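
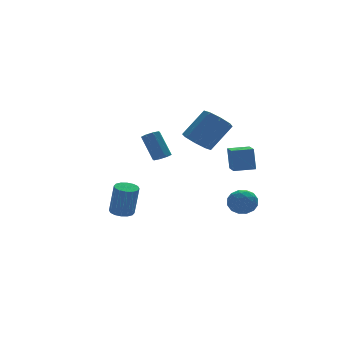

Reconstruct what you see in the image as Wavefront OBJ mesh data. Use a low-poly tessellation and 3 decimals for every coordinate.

v 2.972 2.86 2.222
v 3.64 2.415 1.66
v 5.056 2.574 3.216
v 4.388 3.02 3.778
v 3.647 3.161 1.577
v 5.063 3.32 3.134
v 3.258 3.73 1.873
v 4.674 3.889 3.429
v 2.702 3.79 2.373
v 4.118 3.949 3.929
v 2.304 3.306 2.784
v 3.72 3.465 4.34
v 2.297 2.56 2.866
v 3.713 2.719 4.423
v 2.686 1.991 2.571
v 4.102 2.15 4.127
v 3.242 1.931 2.071
v 4.658 2.09 3.627
v 2.5 -1.93 -0.371
v 3.077 -1.485 -0.889
v 3.383 -3.075 -0.371
v 3.96 -2.63 -0.889
v 3.834 -2.378 -0.04
v 3.288 -1.671 -0.04
v 3.172 -2.889 -1.22
v 2.626 -2.182 -1.22
v 3.492 -2.078 -1.413
v 3.902 -1.762 -0.684
v 2.558 -2.798 -0.576
v 2.968 -2.482 0.153
v 2.711 -1.607 -0.63
v 3.749 -2.953 -0.63
v 3.675 -2.805 -0.131
v 4.014 -2.543 -0.435
v 2.835 -1.716 -0.131
v 3.174 -1.454 -0.435
v 3.619 -1.98 0.063
v 3.286 -3.106 -0.825
v 3.625 -2.844 -1.129
v 2.446 -2.017 -0.825
v 2.785 -1.755 -1.129
v 2.841 -2.58 -1.323
v 3.294 -1.694 -1.242
v 3.813 -2.367 -1.242
v 3.35 -2.519 -1.437
v 3.029 -2.103 -1.437
v 3.535 -1.508 -0.814
v 4.054 -2.181 -0.814
v 3.98 -2.033 -0.315
v 3.659 -1.617 -0.315
v 3.779 -1.857 -1.122
v 2.406 -2.379 -0.446
v 2.925 -3.052 -0.446
v 2.801 -2.943 -0.945
v 2.48 -2.527 -0.945
v 2.647 -2.193 -0.018
v 3.166 -2.866 -0.018
v 3.431 -2.457 0.177
v 3.11 -2.041 0.177
v 2.681 -2.703 -0.138
v 0.816 2.716 1.425
v 1.375 2.704 1.537
v 1.102 3.671 3.007
v 0.544 3.684 2.895
v 1.262 3.046 1.291
v 0.989 4.013 2.761
v 0.888 3.195 1.124
v 0.615 4.162 2.593
v 0.472 3.064 1.133
v 0.199 4.031 2.602
v 0.258 2.729 1.313
v -0.015 3.696 2.783
v 0.371 2.387 1.559
v 0.098 3.354 3.029
v 0.745 2.238 1.727
v 0.472 3.205 3.196
v 1.161 2.369 1.718
v 0.888 3.336 3.187
v 2.254 -3.108 2.067
v 2.249 -2.838 3.42
v 2.622 -1.905 1.828
v 2.616 -1.635 3.181
v 3.404 -3.445 2.139
v 3.398 -3.175 3.492
v 3.771 -2.242 1.9
v 3.766 -1.972 3.253
v -3.29 -1.158 -0.664
v -2.624 -1.102 -0.712
v -2.464 -1.406 1.136
v -3.13 -1.462 1.184
v -2.737 -0.78 -0.65
v -2.577 -1.084 1.199
v -2.998 -0.559 -0.591
v -2.838 -0.863 1.257
v -3.337 -0.499 -0.552
v -3.178 -0.803 1.297
v -3.664 -0.616 -0.543
v -3.504 -0.919 1.306
v -3.89 -0.877 -0.566
v -3.731 -1.181 1.282
v -3.956 -1.214 -0.616
v -3.796 -1.518 1.232
v -3.843 -1.536 -0.679
v -3.683 -1.84 1.17
v -3.582 -1.757 -0.737
v -3.422 -2.061 1.111
v -3.242 -1.817 -0.777
v -3.083 -2.121 1.072
v -2.916 -1.701 -0.786
v -2.756 -2.004 1.063
v -2.689 -1.439 -0.762
v -2.53 -1.743 1.086
f 2 1 5
f 2 5 3
f 3 5 6
f 3 6 4
f 5 1 7
f 5 7 6
f 6 7 8
f 6 8 4
f 7 1 9
f 7 9 8
f 8 9 10
f 8 10 4
f 9 1 11
f 9 11 10
f 10 11 12
f 10 12 4
f 11 1 13
f 11 13 12
f 12 13 14
f 12 14 4
f 13 1 15
f 13 15 14
f 14 15 16
f 14 16 4
f 15 1 17
f 15 17 16
f 16 17 18
f 16 18 4
f 17 1 2
f 17 2 18
f 18 2 3
f 18 3 4
f 19 56 35
f 56 30 59
f 35 59 24
f 56 59 35
f 19 35 31
f 35 24 36
f 31 36 20
f 35 36 31
f 19 31 40
f 31 20 41
f 40 41 26
f 31 41 40
f 19 40 52
f 40 26 55
f 52 55 29
f 40 55 52
f 19 52 56
f 52 29 60
f 56 60 30
f 52 60 56
f 20 36 47
f 36 24 50
f 47 50 28
f 36 50 47
f 24 59 37
f 59 30 58
f 37 58 23
f 59 58 37
f 30 60 57
f 60 29 53
f 57 53 21
f 60 53 57
f 29 55 54
f 55 26 42
f 54 42 25
f 55 42 54
f 26 41 46
f 41 20 43
f 46 43 27
f 41 43 46
f 22 48 34
f 48 28 49
f 34 49 23
f 48 49 34
f 22 34 32
f 34 23 33
f 32 33 21
f 34 33 32
f 22 32 39
f 32 21 38
f 39 38 25
f 32 38 39
f 22 39 44
f 39 25 45
f 44 45 27
f 39 45 44
f 22 44 48
f 44 27 51
f 48 51 28
f 44 51 48
f 23 49 37
f 49 28 50
f 37 50 24
f 49 50 37
f 21 33 57
f 33 23 58
f 57 58 30
f 33 58 57
f 25 38 54
f 38 21 53
f 54 53 29
f 38 53 54
f 27 45 46
f 45 25 42
f 46 42 26
f 45 42 46
f 28 51 47
f 51 27 43
f 47 43 20
f 51 43 47
f 62 61 65
f 62 65 63
f 63 65 66
f 63 66 64
f 65 61 67
f 65 67 66
f 66 67 68
f 66 68 64
f 67 61 69
f 67 69 68
f 68 69 70
f 68 70 64
f 69 61 71
f 69 71 70
f 70 71 72
f 70 72 64
f 71 61 73
f 71 73 72
f 72 73 74
f 72 74 64
f 73 61 75
f 73 75 74
f 74 75 76
f 74 76 64
f 75 61 77
f 75 77 76
f 76 77 78
f 76 78 64
f 77 61 62
f 77 62 78
f 78 62 63
f 78 63 64
f 80 82 79
f 83 80 79
f 79 82 81
f 81 83 79
f 80 86 82
f 84 80 83
f 84 86 80
f 82 86 81
f 85 83 81
f 81 86 85
f 85 84 83
f 86 84 85
f 88 87 91
f 88 91 89
f 89 91 92
f 89 92 90
f 91 87 93
f 91 93 92
f 92 93 94
f 92 94 90
f 93 87 95
f 93 95 94
f 94 95 96
f 94 96 90
f 95 87 97
f 95 97 96
f 96 97 98
f 96 98 90
f 97 87 99
f 97 99 98
f 98 99 100
f 98 100 90
f 99 87 101
f 99 101 100
f 100 101 102
f 100 102 90
f 101 87 103
f 101 103 102
f 102 103 104
f 102 104 90
f 103 87 105
f 103 105 104
f 104 105 106
f 104 106 90
f 105 87 107
f 105 107 106
f 106 107 108
f 106 108 90
f 107 87 109
f 107 109 108
f 108 109 110
f 108 110 90
f 109 87 111
f 109 111 110
f 110 111 112
f 110 112 90
f 111 87 88
f 111 88 112
f 112 88 89
f 112 89 90



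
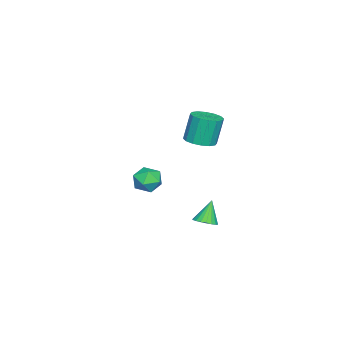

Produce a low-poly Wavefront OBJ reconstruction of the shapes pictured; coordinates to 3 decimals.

v 1.184 -0.031 -3.762
v 1.58 -0.597 -3.496
v 0.456 0.111 -2.378
v 1.758 -0.356 -3.427
v 1.837 -0.058 -3.416
v 1.803 0.244 -3.464
v 1.662 0.498 -3.565
v 1.438 0.661 -3.699
v 1.171 0.704 -3.844
v 0.905 0.621 -3.975
v 0.688 0.424 -4.069
v 0.556 0.149 -4.11
v 0.533 -0.157 -4.091
v 0.623 -0.442 -4.015
v 0.809 -0.655 -3.895
v 1.06 -0.761 -3.752
v 1.333 -0.74 -3.611
v 2.103 -0.041 3.11
v 2.668 0.698 3.124
v 2.282 0.96 4.883
v 1.717 0.221 4.87
v 2.236 0.873 3.003
v 1.85 1.135 4.763
v 1.769 0.804 2.911
v 1.383 1.066 4.67
v 1.391 0.508 2.872
v 1.005 0.77 4.631
v 1.204 0.065 2.897
v 0.818 0.327 4.656
v 1.258 -0.406 2.979
v 0.872 -0.144 4.738
v 1.538 -0.78 3.097
v 1.152 -0.518 4.856
v 1.97 -0.955 3.217
v 1.584 -0.693 4.977
v 2.437 -0.886 3.31
v 2.051 -0.624 5.069
v 2.815 -0.59 3.349
v 2.429 -0.328 5.108
v 3.002 -0.147 3.324
v 2.616 0.115 5.083
v 2.948 0.324 3.242
v 2.562 0.586 5.001
v 0.483 -2.865 -1.622
v 1.232 -2.701 -1.032
v 0.588 -4.399 -1.328
v 1.337 -4.235 -0.738
v 0.45 -3.942 -0.486
v 0.385 -2.994 -0.668
v 1.435 -4.106 -1.692
v 1.37 -3.158 -1.874
v 1.82 -3.467 -1.076
v 1.212 -3.366 -0.331
v 0.608 -3.734 -2.029
v -0 -3.633 -1.284
f 2 1 4
f 2 4 3
f 4 1 5
f 4 5 3
f 5 1 6
f 5 6 3
f 6 1 7
f 6 7 3
f 7 1 8
f 7 8 3
f 8 1 9
f 8 9 3
f 9 1 10
f 9 10 3
f 10 1 11
f 10 11 3
f 11 1 12
f 11 12 3
f 12 1 13
f 12 13 3
f 13 1 14
f 13 14 3
f 14 1 15
f 14 15 3
f 15 1 16
f 15 16 3
f 16 1 17
f 16 17 3
f 17 1 2
f 17 2 3
f 19 18 22
f 19 22 20
f 20 22 23
f 20 23 21
f 22 18 24
f 22 24 23
f 23 24 25
f 23 25 21
f 24 18 26
f 24 26 25
f 25 26 27
f 25 27 21
f 26 18 28
f 26 28 27
f 27 28 29
f 27 29 21
f 28 18 30
f 28 30 29
f 29 30 31
f 29 31 21
f 30 18 32
f 30 32 31
f 31 32 33
f 31 33 21
f 32 18 34
f 32 34 33
f 33 34 35
f 33 35 21
f 34 18 36
f 34 36 35
f 35 36 37
f 35 37 21
f 36 18 38
f 36 38 37
f 37 38 39
f 37 39 21
f 38 18 40
f 38 40 39
f 39 40 41
f 39 41 21
f 40 18 42
f 40 42 41
f 41 42 43
f 41 43 21
f 42 18 19
f 42 19 43
f 43 19 20
f 43 20 21
f 44 55 49
f 44 49 45
f 44 45 51
f 44 51 54
f 44 54 55
f 45 49 53
f 49 55 48
f 55 54 46
f 54 51 50
f 51 45 52
f 47 53 48
f 47 48 46
f 47 46 50
f 47 50 52
f 47 52 53
f 48 53 49
f 46 48 55
f 50 46 54
f 52 50 51
f 53 52 45



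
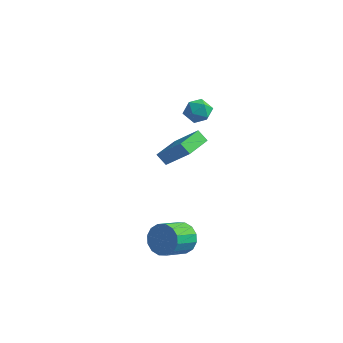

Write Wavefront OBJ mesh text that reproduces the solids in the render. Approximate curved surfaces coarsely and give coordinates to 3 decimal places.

v 1.763 -2.562 -4.212
v 2.176 -2.251 -3.38
v 2.01 -3.647 -2.775
v 1.597 -3.958 -3.608
v 1.679 -2.166 -3.32
v 1.513 -3.562 -2.715
v 1.205 -2.187 -3.499
v 1.039 -3.583 -2.895
v 0.881 -2.309 -3.869
v 0.715 -3.705 -3.265
v 0.792 -2.498 -4.331
v 0.626 -3.894 -3.727
v 0.964 -2.705 -4.762
v 0.798 -4.101 -4.157
v 1.35 -2.873 -5.045
v 1.184 -4.269 -4.44
v 1.847 -2.958 -5.105
v 1.681 -4.354 -4.5
v 2.321 -2.937 -4.925
v 2.155 -4.333 -4.321
v 2.645 -2.815 -4.555
v 2.479 -4.211 -3.951
v 2.734 -2.626 -4.093
v 2.568 -4.022 -3.489
v 2.562 -2.419 -3.663
v 2.396 -3.815 -3.058
v -2.792 2.323 -3.105
v -3.357 2.257 -2.486
v -2.933 4.136 -3.039
v -3.497 4.07 -2.421
v -1.283 2.39 -1.719
v -1.847 2.324 -1.101
v -1.423 4.203 -1.654
v -1.988 4.137 -1.035
v -0.42 2.204 2.858
v 0.274 2.246 2.384
v -0.834 1.114 2.156
v -0.14 1.156 1.682
v -0.083 0.937 2.492
v 0.173 1.611 2.926
v -0.733 1.749 1.614
v -0.477 2.423 2.048
v 0.08 1.965 1.615
v 0.482 1.463 2.158
v -1.042 1.897 2.382
v -0.64 1.395 2.925
f 2 1 5
f 2 5 3
f 3 5 6
f 3 6 4
f 5 1 7
f 5 7 6
f 6 7 8
f 6 8 4
f 7 1 9
f 7 9 8
f 8 9 10
f 8 10 4
f 9 1 11
f 9 11 10
f 10 11 12
f 10 12 4
f 11 1 13
f 11 13 12
f 12 13 14
f 12 14 4
f 13 1 15
f 13 15 14
f 14 15 16
f 14 16 4
f 15 1 17
f 15 17 16
f 16 17 18
f 16 18 4
f 17 1 19
f 17 19 18
f 18 19 20
f 18 20 4
f 19 1 21
f 19 21 20
f 20 21 22
f 20 22 4
f 21 1 23
f 21 23 22
f 22 23 24
f 22 24 4
f 23 1 25
f 23 25 24
f 24 25 26
f 24 26 4
f 25 1 2
f 25 2 26
f 26 2 3
f 26 3 4
f 28 30 27
f 31 28 27
f 27 30 29
f 29 31 27
f 28 34 30
f 32 28 31
f 32 34 28
f 30 34 29
f 33 31 29
f 29 34 33
f 33 32 31
f 34 32 33
f 35 46 40
f 35 40 36
f 35 36 42
f 35 42 45
f 35 45 46
f 36 40 44
f 40 46 39
f 46 45 37
f 45 42 41
f 42 36 43
f 38 44 39
f 38 39 37
f 38 37 41
f 38 41 43
f 38 43 44
f 39 44 40
f 37 39 46
f 41 37 45
f 43 41 42
f 44 43 36



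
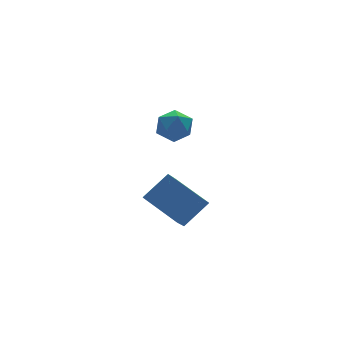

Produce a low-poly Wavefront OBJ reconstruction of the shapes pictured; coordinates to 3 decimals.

v -2.891 3.647 3.247
v -2.347 4.213 3.484
v -2.053 2.687 3.616
v -1.509 3.253 3.853
v -2.207 3.155 4.272
v -2.725 3.748 4.044
v -1.675 3.152 3.056
v -2.193 3.745 2.828
v -1.595 3.907 3.366
v -1.924 3.909 4.117
v -2.476 2.991 2.983
v -2.805 2.993 3.734
v -2.615 2.476 -1.346
v -1.439 2.542 -0.402
v -3.293 4.057 -0.613
v -2.116 4.124 0.331
v -1.884 3.236 -2.311
v -0.707 3.303 -1.367
v -2.561 4.818 -1.578
v -1.385 4.884 -0.634
f 1 12 6
f 1 6 2
f 1 2 8
f 1 8 11
f 1 11 12
f 2 6 10
f 6 12 5
f 12 11 3
f 11 8 7
f 8 2 9
f 4 10 5
f 4 5 3
f 4 3 7
f 4 7 9
f 4 9 10
f 5 10 6
f 3 5 12
f 7 3 11
f 9 7 8
f 10 9 2
f 14 16 13
f 17 14 13
f 13 16 15
f 15 17 13
f 14 20 16
f 18 14 17
f 18 20 14
f 16 20 15
f 19 17 15
f 15 20 19
f 19 18 17
f 20 18 19



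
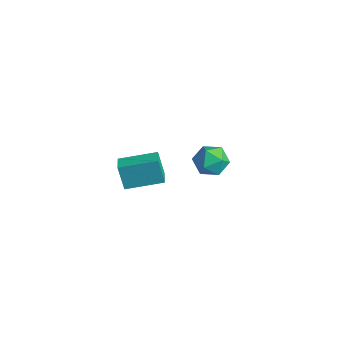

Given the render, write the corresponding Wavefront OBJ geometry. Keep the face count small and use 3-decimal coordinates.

v -3.85 3.059 -3.385
v -3.022 3.713 -3.141
v -2.858 2.247 -4.579
v -2.03 2.901 -4.335
v -2.364 2.161 -3.619
v -2.977 2.662 -2.881
v -2.903 3.298 -4.839
v -3.516 3.799 -4.101
v -2.436 3.86 -4.04
v -2.103 3.157 -3.286
v -3.777 2.803 -4.434
v -3.444 2.1 -3.68
v 0.031 -4.048 0.379
v -0.381 -4.17 1.795
v 0.963 -2.318 0.799
v 0.551 -2.44 2.215
v 0.889 -4.56 0.585
v 0.477 -4.682 2.001
v 1.821 -2.83 1.005
v 1.409 -2.952 2.421
f 1 12 6
f 1 6 2
f 1 2 8
f 1 8 11
f 1 11 12
f 2 6 10
f 6 12 5
f 12 11 3
f 11 8 7
f 8 2 9
f 4 10 5
f 4 5 3
f 4 3 7
f 4 7 9
f 4 9 10
f 5 10 6
f 3 5 12
f 7 3 11
f 9 7 8
f 10 9 2
f 14 16 13
f 17 14 13
f 13 16 15
f 15 17 13
f 14 20 16
f 18 14 17
f 18 20 14
f 16 20 15
f 19 17 15
f 15 20 19
f 19 18 17
f 20 18 19



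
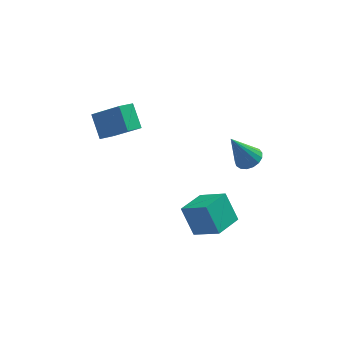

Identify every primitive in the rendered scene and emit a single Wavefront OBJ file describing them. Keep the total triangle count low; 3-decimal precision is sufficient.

v -2.007 0.556 -0.556
v -2.65 -0.04 -0.188
v -2.383 1.545 0.391
v -3.026 0.95 0.758
v -0.694 -0.11 0.662
v -1.337 -0.705 1.029
v -1.07 0.88 1.608
v -1.713 0.284 1.976
v 1.606 -3.656 -4.108
v 2.738 -4.408 -3.245
v 1.039 -2.98 -2.773
v 2.171 -3.732 -1.911
v 2.549 -2.468 -4.309
v 3.681 -3.22 -3.447
v 1.982 -1.792 -2.975
v 3.114 -2.544 -2.112
v 4.146 -2.446 0.462
v 4.572 -2.976 0.627
v 3.294 -2.614 2.118
v 4.735 -2.705 0.739
v 4.763 -2.375 0.787
v 4.649 -2.061 0.761
v 4.421 -1.835 0.666
v 4.13 -1.749 0.525
v 3.842 -1.822 0.369
v 3.624 -2.038 0.235
v 3.526 -2.348 0.153
v 3.57 -2.68 0.141
v 3.746 -2.958 0.204
v 4.014 -3.119 0.325
v 4.312 -3.126 0.478
f 2 4 1
f 5 2 1
f 1 4 3
f 3 5 1
f 2 8 4
f 6 2 5
f 6 8 2
f 4 8 3
f 7 5 3
f 3 8 7
f 7 6 5
f 8 6 7
f 10 12 9
f 13 10 9
f 9 12 11
f 11 13 9
f 10 16 12
f 14 10 13
f 14 16 10
f 12 16 11
f 15 13 11
f 11 16 15
f 15 14 13
f 16 14 15
f 18 17 20
f 18 20 19
f 20 17 21
f 20 21 19
f 21 17 22
f 21 22 19
f 22 17 23
f 22 23 19
f 23 17 24
f 23 24 19
f 24 17 25
f 24 25 19
f 25 17 26
f 25 26 19
f 26 17 27
f 26 27 19
f 27 17 28
f 27 28 19
f 28 17 29
f 28 29 19
f 29 17 30
f 29 30 19
f 30 17 31
f 30 31 19
f 31 17 18
f 31 18 19



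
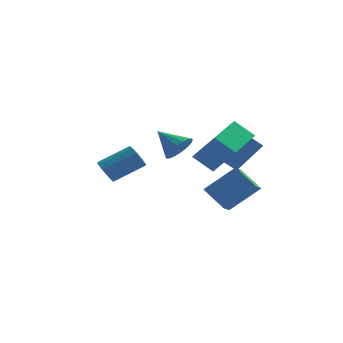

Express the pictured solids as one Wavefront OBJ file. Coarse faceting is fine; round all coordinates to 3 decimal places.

v 3.244 3.059 -1.542
v 3.074 1.973 -0.906
v 2.582 3.385 -1.162
v 2.412 2.299 -0.526
v 4.468 3.761 -0.014
v 4.298 2.675 0.622
v 3.806 4.087 0.366
v 3.636 3.001 1.002
v 0.675 0.971 0.497
v 1.154 0.767 1.232
v -0.515 1.509 1.423
v 1.264 1.144 1.155
v 1.259 1.487 0.947
v 1.137 1.727 0.651
v 0.924 1.818 0.324
v 0.661 1.741 0.032
v 0.401 1.511 -0.168
v 0.195 1.174 -0.237
v 0.085 0.797 -0.16
v 0.091 0.455 0.047
v 0.212 0.214 0.344
v 0.425 0.123 0.67
v 0.688 0.201 0.963
v 0.948 0.43 1.163
v 1.776 -1.794 0.967
v 2.966 -2.582 2.535
v 2.425 0.154 1.453
v 3.615 -0.634 3.021
v 2.805 -1.926 0.119
v 3.995 -2.714 1.687
v 3.454 0.022 0.605
v 4.644 -0.766 2.173
v 2.674 2.474 -4.003
v 1.546 3.097 -3.005
v 2.803 3.597 -4.559
v 1.675 4.22 -3.561
v 4.225 3 -2.579
v 3.097 3.623 -1.581
v 4.354 4.123 -3.135
v 3.226 4.746 -2.137
v -3.164 1.421 -1.492
v -2.704 1.203 -2.043
v -1.196 2.002 -1.099
v -1.656 2.219 -0.548
v -2.842 1.589 -2.148
v -1.334 2.387 -1.204
v -3.082 1.921 -2.045
v -1.575 2.719 -1.101
v -3.348 2.094 -1.767
v -1.841 2.892 -0.822
v -3.556 2.053 -1.401
v -2.049 2.852 -0.456
v -3.639 1.812 -1.064
v -2.132 2.611 -0.12
v -3.571 1.446 -0.863
v -2.064 2.245 0.081
v -3.374 1.073 -0.862
v -1.867 1.871 0.082
v -3.11 0.809 -1.061
v -1.603 1.608 -0.117
v -2.863 0.74 -1.397
v -1.355 1.539 -0.452
v -2.711 0.887 -1.763
v -1.204 1.686 -0.819
f 2 4 1
f 5 2 1
f 1 4 3
f 3 5 1
f 2 8 4
f 6 2 5
f 6 8 2
f 4 8 3
f 7 5 3
f 3 8 7
f 7 6 5
f 8 6 7
f 10 9 12
f 10 12 11
f 12 9 13
f 12 13 11
f 13 9 14
f 13 14 11
f 14 9 15
f 14 15 11
f 15 9 16
f 15 16 11
f 16 9 17
f 16 17 11
f 17 9 18
f 17 18 11
f 18 9 19
f 18 19 11
f 19 9 20
f 19 20 11
f 20 9 21
f 20 21 11
f 21 9 22
f 21 22 11
f 22 9 23
f 22 23 11
f 23 9 24
f 23 24 11
f 24 9 10
f 24 10 11
f 26 28 25
f 29 26 25
f 25 28 27
f 27 29 25
f 26 32 28
f 30 26 29
f 30 32 26
f 28 32 27
f 31 29 27
f 27 32 31
f 31 30 29
f 32 30 31
f 34 36 33
f 37 34 33
f 33 36 35
f 35 37 33
f 34 40 36
f 38 34 37
f 38 40 34
f 36 40 35
f 39 37 35
f 35 40 39
f 39 38 37
f 40 38 39
f 42 41 45
f 42 45 43
f 43 45 46
f 43 46 44
f 45 41 47
f 45 47 46
f 46 47 48
f 46 48 44
f 47 41 49
f 47 49 48
f 48 49 50
f 48 50 44
f 49 41 51
f 49 51 50
f 50 51 52
f 50 52 44
f 51 41 53
f 51 53 52
f 52 53 54
f 52 54 44
f 53 41 55
f 53 55 54
f 54 55 56
f 54 56 44
f 55 41 57
f 55 57 56
f 56 57 58
f 56 58 44
f 57 41 59
f 57 59 58
f 58 59 60
f 58 60 44
f 59 41 61
f 59 61 60
f 60 61 62
f 60 62 44
f 61 41 63
f 61 63 62
f 62 63 64
f 62 64 44
f 63 41 42
f 63 42 64
f 64 42 43
f 64 43 44



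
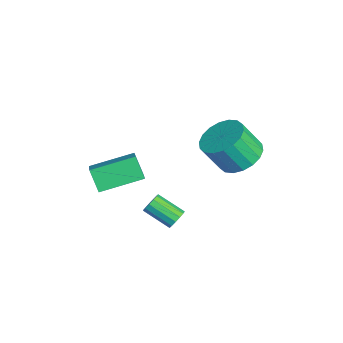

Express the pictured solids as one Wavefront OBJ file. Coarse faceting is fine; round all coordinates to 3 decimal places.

v -3.966 -1.717 -2.848
v -4.622 -2.019 -1.84
v -4.083 0.33 -2.311
v -4.739 0.029 -1.303
v -2.721 -1.849 -2.077
v -3.377 -2.15 -1.069
v -2.838 0.199 -1.54
v -3.494 -0.103 -0.532
v 0.069 3.801 1.83
v 1.141 3.68 1.785
v 1.103 2.837 3.144
v 0.031 2.959 3.19
v 1.09 4.087 2.036
v 1.052 3.244 3.395
v 0.837 4.437 2.246
v 0.799 3.594 3.605
v 0.432 4.661 2.374
v 0.394 3.819 3.733
v -0.045 4.716 2.394
v -0.084 3.873 3.753
v -0.5 4.589 2.302
v -0.538 3.746 3.662
v -0.842 4.306 2.117
v -0.88 3.463 3.477
v -1.003 3.923 1.876
v -1.041 3.08 3.235
v -0.952 3.516 1.625
v -0.99 2.673 2.984
v -0.699 3.166 1.415
v -0.737 2.323 2.774
v -0.294 2.941 1.287
v -0.332 2.099 2.646
v 0.184 2.887 1.267
v 0.145 2.044 2.626
v 0.638 3.014 1.358
v 0.6 2.171 2.718
v 0.98 3.297 1.543
v 0.942 2.454 2.903
v 1.939 0.771 -0.306
v 2.224 0.413 -0.532
v 1.526 -0.568 0.14
v 1.241 -0.211 0.366
v 2.36 0.483 -0.289
v 1.661 -0.498 0.384
v 2.362 0.645 -0.051
v 1.664 -0.337 0.621
v 2.23 0.846 0.106
v 1.532 -0.136 0.778
v 2.006 1.024 0.132
v 1.307 0.042 0.804
v 1.76 1.121 0.019
v 1.062 0.139 0.691
v 1.572 1.107 -0.198
v 0.873 0.125 0.475
v 1.5 0.987 -0.448
v 0.801 0.005 0.224
v 1.567 0.798 -0.654
v 0.868 -0.184 0.019
v 1.753 0.6 -0.749
v 1.054 -0.382 -0.077
v 1.998 0.457 -0.704
v 1.299 -0.525 -0.031
f 2 4 1
f 5 2 1
f 1 4 3
f 3 5 1
f 2 8 4
f 6 2 5
f 6 8 2
f 4 8 3
f 7 5 3
f 3 8 7
f 7 6 5
f 8 6 7
f 10 9 13
f 10 13 11
f 11 13 14
f 11 14 12
f 13 9 15
f 13 15 14
f 14 15 16
f 14 16 12
f 15 9 17
f 15 17 16
f 16 17 18
f 16 18 12
f 17 9 19
f 17 19 18
f 18 19 20
f 18 20 12
f 19 9 21
f 19 21 20
f 20 21 22
f 20 22 12
f 21 9 23
f 21 23 22
f 22 23 24
f 22 24 12
f 23 9 25
f 23 25 24
f 24 25 26
f 24 26 12
f 25 9 27
f 25 27 26
f 26 27 28
f 26 28 12
f 27 9 29
f 27 29 28
f 28 29 30
f 28 30 12
f 29 9 31
f 29 31 30
f 30 31 32
f 30 32 12
f 31 9 33
f 31 33 32
f 32 33 34
f 32 34 12
f 33 9 35
f 33 35 34
f 34 35 36
f 34 36 12
f 35 9 37
f 35 37 36
f 36 37 38
f 36 38 12
f 37 9 10
f 37 10 38
f 38 10 11
f 38 11 12
f 40 39 43
f 40 43 41
f 41 43 44
f 41 44 42
f 43 39 45
f 43 45 44
f 44 45 46
f 44 46 42
f 45 39 47
f 45 47 46
f 46 47 48
f 46 48 42
f 47 39 49
f 47 49 48
f 48 49 50
f 48 50 42
f 49 39 51
f 49 51 50
f 50 51 52
f 50 52 42
f 51 39 53
f 51 53 52
f 52 53 54
f 52 54 42
f 53 39 55
f 53 55 54
f 54 55 56
f 54 56 42
f 55 39 57
f 55 57 56
f 56 57 58
f 56 58 42
f 57 39 59
f 57 59 58
f 58 59 60
f 58 60 42
f 59 39 61
f 59 61 60
f 60 61 62
f 60 62 42
f 61 39 40
f 61 40 62
f 62 40 41
f 62 41 42



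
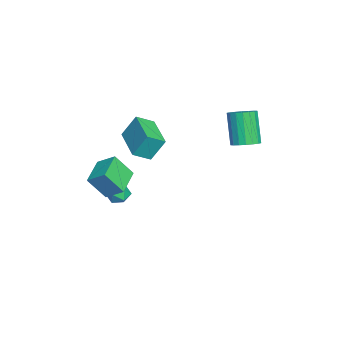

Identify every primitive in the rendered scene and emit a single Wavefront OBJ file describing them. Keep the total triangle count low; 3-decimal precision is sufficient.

v -0.012 -2.946 -1.957
v 0.339 -3.259 -1.404
v -0.199 -4.001 -2.436
v 0.152 -4.314 -1.883
v -0.493 -4.001 -1.773
v -0.378 -3.349 -1.477
v 0.518 -3.911 -2.363
v 0.633 -3.259 -2.067
v 0.666 -3.856 -1.655
v 0.041 -3.911 -1.29
v 0.099 -3.349 -2.55
v -0.526 -3.404 -2.185
v 1.751 -4.437 1.44
v 2.081 -3.512 2.094
v 1.65 -3.532 0.211
v 1.98 -2.607 0.865
v 3.36 -4.753 1.075
v 3.69 -3.828 1.729
v 3.259 -3.848 -0.154
v 3.589 -2.923 0.5
v 0.282 2.888 2.26
v 0.983 2.943 2.62
v 0.079 2.687 4.42
v -0.622 2.632 4.06
v 0.873 3.276 2.612
v -0.031 3.021 4.412
v 0.646 3.533 2.535
v -0.258 3.278 4.334
v 0.346 3.662 2.403
v -0.557 3.407 4.202
v 0.034 3.638 2.242
v -0.869 3.382 4.042
v -0.229 3.465 2.086
v -1.132 3.209 3.885
v -0.391 3.178 1.964
v -1.294 2.922 3.763
v -0.419 2.833 1.9
v -1.323 2.577 3.7
v -0.309 2.499 1.908
v -1.213 2.244 3.708
v -0.082 2.242 1.986
v -0.986 1.987 3.785
v 0.217 2.113 2.118
v -0.686 1.858 3.917
v 0.529 2.138 2.278
v -0.374 1.882 4.078
v 0.792 2.311 2.435
v -0.111 2.055 4.234
v 0.954 2.598 2.557
v 0.051 2.342 4.356
v 0.084 -3.408 2.52
v -0.039 -2.679 3.779
v -0.323 -2.532 1.973
v -0.445 -1.803 3.232
v 2.085 -2.637 2.268
v 1.963 -1.908 3.527
v 1.679 -1.761 1.721
v 1.556 -1.032 2.98
f 1 12 6
f 1 6 2
f 1 2 8
f 1 8 11
f 1 11 12
f 2 6 10
f 6 12 5
f 12 11 3
f 11 8 7
f 8 2 9
f 4 10 5
f 4 5 3
f 4 3 7
f 4 7 9
f 4 9 10
f 5 10 6
f 3 5 12
f 7 3 11
f 9 7 8
f 10 9 2
f 14 16 13
f 17 14 13
f 13 16 15
f 15 17 13
f 14 20 16
f 18 14 17
f 18 20 14
f 16 20 15
f 19 17 15
f 15 20 19
f 19 18 17
f 20 18 19
f 22 21 25
f 22 25 23
f 23 25 26
f 23 26 24
f 25 21 27
f 25 27 26
f 26 27 28
f 26 28 24
f 27 21 29
f 27 29 28
f 28 29 30
f 28 30 24
f 29 21 31
f 29 31 30
f 30 31 32
f 30 32 24
f 31 21 33
f 31 33 32
f 32 33 34
f 32 34 24
f 33 21 35
f 33 35 34
f 34 35 36
f 34 36 24
f 35 21 37
f 35 37 36
f 36 37 38
f 36 38 24
f 37 21 39
f 37 39 38
f 38 39 40
f 38 40 24
f 39 21 41
f 39 41 40
f 40 41 42
f 40 42 24
f 41 21 43
f 41 43 42
f 42 43 44
f 42 44 24
f 43 21 45
f 43 45 44
f 44 45 46
f 44 46 24
f 45 21 47
f 45 47 46
f 46 47 48
f 46 48 24
f 47 21 49
f 47 49 48
f 48 49 50
f 48 50 24
f 49 21 22
f 49 22 50
f 50 22 23
f 50 23 24
f 52 54 51
f 55 52 51
f 51 54 53
f 53 55 51
f 52 58 54
f 56 52 55
f 56 58 52
f 54 58 53
f 57 55 53
f 53 58 57
f 57 56 55
f 58 56 57



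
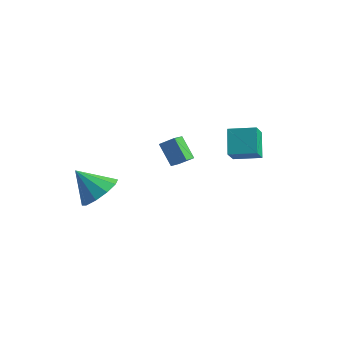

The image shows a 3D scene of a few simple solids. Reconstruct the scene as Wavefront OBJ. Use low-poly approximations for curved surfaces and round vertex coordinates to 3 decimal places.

v 1.056 1.246 -0.787
v 1.243 0.51 0.008
v 2.203 1.788 -0.555
v 2.39 1.052 0.241
v 1.65 0.388 -1.721
v 1.837 -0.348 -0.925
v 2.797 0.93 -1.488
v 2.984 0.194 -0.693
v -2.151 1.098 -4.129
v -3.037 1.412 -3.174
v -2.241 1.853 -4.461
v -3.127 2.168 -3.507
v -1.513 1.392 -3.633
v -2.399 1.707 -2.679
v -1.603 2.148 -3.966
v -2.489 2.462 -3.011
v -2.44 -3.809 -3.127
v -1.713 -4.243 -2.541
v -3.54 -4.091 -1.973
v -1.73 -3.621 -2.405
v -2.018 -3.071 -2.545
v -2.468 -2.803 -2.908
v -2.906 -2.919 -3.354
v -3.167 -3.375 -3.714
v -3.15 -3.997 -3.85
v -2.861 -4.547 -3.709
v -2.412 -4.815 -3.347
v -1.973 -4.699 -2.9
f 2 4 1
f 5 2 1
f 1 4 3
f 3 5 1
f 2 8 4
f 6 2 5
f 6 8 2
f 4 8 3
f 7 5 3
f 3 8 7
f 7 6 5
f 8 6 7
f 10 12 9
f 13 10 9
f 9 12 11
f 11 13 9
f 10 16 12
f 14 10 13
f 14 16 10
f 12 16 11
f 15 13 11
f 11 16 15
f 15 14 13
f 16 14 15
f 18 17 20
f 18 20 19
f 20 17 21
f 20 21 19
f 21 17 22
f 21 22 19
f 22 17 23
f 22 23 19
f 23 17 24
f 23 24 19
f 24 17 25
f 24 25 19
f 25 17 26
f 25 26 19
f 26 17 27
f 26 27 19
f 27 17 28
f 27 28 19
f 28 17 18
f 28 18 19



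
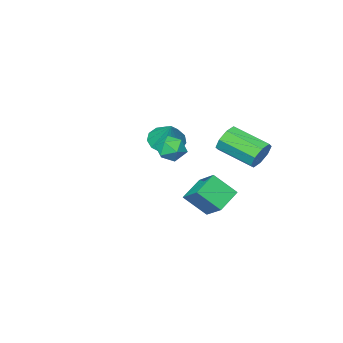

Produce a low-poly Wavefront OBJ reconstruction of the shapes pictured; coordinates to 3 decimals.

v 2.99 3.337 1.346
v 3.772 3.483 1.618
v 3.228 1.997 1.382
v 4.01 2.143 1.654
v 3.353 2.304 2.155
v 3.206 3.132 2.132
v 3.794 2.348 0.868
v 3.647 3.176 0.845
v 4.269 2.872 1.323
v 3.997 2.845 2.118
v 3.003 2.635 0.882
v 2.731 2.608 1.677
v -0.952 -2.961 -1.25
v -0.058 -3.472 -1.212
v -0.508 -2.079 0.17
v 0.037 -3 -1.535
v -0.182 -2.515 -1.768
v -0.645 -2.172 -1.837
v -1.206 -2.08 -1.719
v -1.686 -2.268 -1.452
v -1.933 -2.676 -1.121
v -1.869 -3.174 -0.831
v -1.513 -3.605 -0.674
v -0.98 -3.832 -0.7
v -0.437 -3.782 -0.901
v -1.074 4.078 0.107
v -0.772 4.464 0.813
v -0.123 2.588 1.56
v -0.426 2.202 0.853
v -1.398 4.273 0.879
v -0.75 2.398 1.626
v -1.835 3.968 0.492
v -1.187 2.093 1.239
v -1.826 3.727 -0.12
v -1.178 1.852 0.627
v -1.377 3.692 -0.6
v -0.728 1.816 0.147
v -0.75 3.882 -0.666
v -0.102 2.007 0.081
v -0.313 4.187 -0.279
v 0.335 2.312 0.468
v -0.322 4.428 0.333
v 0.326 2.553 1.08
v -1.508 0.825 -4.169
v -1.291 2.146 -3.239
v -0.177 1.101 -4.871
v 0.04 2.421 -3.941
v -0.72 -0.101 -3.039
v -0.503 1.219 -2.109
v 0.611 0.174 -3.741
v 0.828 1.495 -2.811
f 1 12 6
f 1 6 2
f 1 2 8
f 1 8 11
f 1 11 12
f 2 6 10
f 6 12 5
f 12 11 3
f 11 8 7
f 8 2 9
f 4 10 5
f 4 5 3
f 4 3 7
f 4 7 9
f 4 9 10
f 5 10 6
f 3 5 12
f 7 3 11
f 9 7 8
f 10 9 2
f 14 13 16
f 14 16 15
f 16 13 17
f 16 17 15
f 17 13 18
f 17 18 15
f 18 13 19
f 18 19 15
f 19 13 20
f 19 20 15
f 20 13 21
f 20 21 15
f 21 13 22
f 21 22 15
f 22 13 23
f 22 23 15
f 23 13 24
f 23 24 15
f 24 13 25
f 24 25 15
f 25 13 14
f 25 14 15
f 27 26 30
f 27 30 28
f 28 30 31
f 28 31 29
f 30 26 32
f 30 32 31
f 31 32 33
f 31 33 29
f 32 26 34
f 32 34 33
f 33 34 35
f 33 35 29
f 34 26 36
f 34 36 35
f 35 36 37
f 35 37 29
f 36 26 38
f 36 38 37
f 37 38 39
f 37 39 29
f 38 26 40
f 38 40 39
f 39 40 41
f 39 41 29
f 40 26 42
f 40 42 41
f 41 42 43
f 41 43 29
f 42 26 27
f 42 27 43
f 43 27 28
f 43 28 29
f 45 47 44
f 48 45 44
f 44 47 46
f 46 48 44
f 45 51 47
f 49 45 48
f 49 51 45
f 47 51 46
f 50 48 46
f 46 51 50
f 50 49 48
f 51 49 50



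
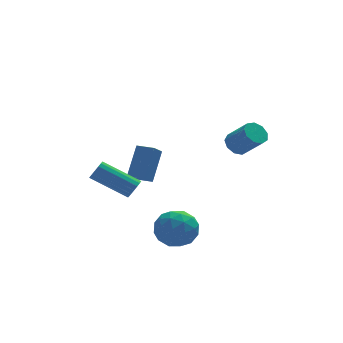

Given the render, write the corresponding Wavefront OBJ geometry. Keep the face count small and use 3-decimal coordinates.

v -1.728 2.223 -0.847
v -2.235 1.655 -0.264
v -2.435 2.81 -0.89
v -2.942 2.242 -0.307
v -1.058 3.138 0.627
v -1.565 2.57 1.21
v -1.765 3.725 0.584
v -2.272 3.157 1.167
v -2.895 0.855 -0.447
v -2.574 1.299 -0.33
v -4.184 2.189 0.704
v -4.505 1.745 0.587
v -2.689 1.363 -0.563
v -4.299 2.253 0.47
v -2.851 1.31 -0.77
v -4.461 2.2 0.263
v -3.023 1.153 -0.903
v -4.633 2.043 0.131
v -3.166 0.928 -0.932
v -4.776 1.818 0.102
v -3.247 0.686 -0.849
v -4.856 1.576 0.185
v -3.247 0.483 -0.674
v -4.856 1.373 0.36
v -3.166 0.365 -0.447
v -4.776 1.255 0.586
v -3.024 0.359 -0.22
v -4.634 1.249 0.813
v -2.852 0.467 -0.045
v -4.462 1.357 0.988
v -2.69 0.664 0.038
v -4.299 1.554 1.071
v -2.575 0.904 0.01
v -4.184 1.794 1.044
v -2.533 1.133 -0.123
v -4.143 2.023 0.911
v 1.256 -1.447 3.134
v 1.731 -1.605 2.703
v 2.398 -2.412 3.735
v 1.924 -2.253 4.166
v 1.843 -1.229 2.925
v 2.51 -2.035 3.957
v 1.681 -0.954 3.245
v 2.348 -1.761 4.277
v 1.321 -0.91 3.512
v 1.988 -1.717 4.544
v 0.93 -1.117 3.603
v 1.597 -1.924 4.635
v 0.692 -1.478 3.474
v 1.359 -2.285 4.506
v 0.718 -1.825 3.186
v 1.385 -2.632 4.218
v 0.996 -1.994 2.874
v 1.663 -2.801 3.906
v 1.396 -1.908 2.683
v 2.063 -2.715 3.715
v -2.004 -1.894 -1.377
v -1.312 -2.152 -0.585
v -2.408 -3.588 -1.575
v -1.716 -3.846 -0.783
v -2.627 -3.309 -0.552
v -2.378 -2.262 -0.429
v -1.342 -3.478 -1.731
v -1.093 -2.431 -1.608
v -0.903 -3.131 -0.804
v -1.697 -3.026 -0.075
v -2.023 -2.714 -2.085
v -2.817 -2.609 -1.356
v -1.623 -1.874 -0.964
v -2.097 -3.866 -1.196
v -2.633 -3.55 -1.06
v -2.226 -3.701 -0.595
v -2.249 -1.939 -0.872
v -1.842 -2.091 -0.407
v -2.615 -2.771 -0.387
v -1.878 -3.649 -1.753
v -1.471 -3.801 -1.288
v -1.494 -2.039 -1.565
v -1.087 -2.19 -1.1
v -1.105 -2.969 -1.773
v -0.975 -2.601 -0.627
v -1.212 -3.597 -0.743
v -0.993 -3.38 -1.3
v -0.846 -2.765 -1.228
v -1.442 -2.54 -0.199
v -1.679 -3.535 -0.315
v -2.215 -3.22 -0.179
v -2.069 -2.604 -0.107
v -1.201 -3.115 -0.327
v -2.041 -2.205 -1.845
v -2.278 -3.2 -1.961
v -1.651 -3.136 -2.053
v -1.505 -2.52 -1.981
v -2.508 -2.143 -1.417
v -2.745 -3.139 -1.533
v -2.874 -2.975 -0.932
v -2.727 -2.36 -0.86
v -2.519 -2.625 -1.833
f 2 4 1
f 5 2 1
f 1 4 3
f 3 5 1
f 2 8 4
f 6 2 5
f 6 8 2
f 4 8 3
f 7 5 3
f 3 8 7
f 7 6 5
f 8 6 7
f 10 9 13
f 10 13 11
f 11 13 14
f 11 14 12
f 13 9 15
f 13 15 14
f 14 15 16
f 14 16 12
f 15 9 17
f 15 17 16
f 16 17 18
f 16 18 12
f 17 9 19
f 17 19 18
f 18 19 20
f 18 20 12
f 19 9 21
f 19 21 20
f 20 21 22
f 20 22 12
f 21 9 23
f 21 23 22
f 22 23 24
f 22 24 12
f 23 9 25
f 23 25 24
f 24 25 26
f 24 26 12
f 25 9 27
f 25 27 26
f 26 27 28
f 26 28 12
f 27 9 29
f 27 29 28
f 28 29 30
f 28 30 12
f 29 9 31
f 29 31 30
f 30 31 32
f 30 32 12
f 31 9 33
f 31 33 32
f 32 33 34
f 32 34 12
f 33 9 35
f 33 35 34
f 34 35 36
f 34 36 12
f 35 9 10
f 35 10 36
f 36 10 11
f 36 11 12
f 38 37 41
f 38 41 39
f 39 41 42
f 39 42 40
f 41 37 43
f 41 43 42
f 42 43 44
f 42 44 40
f 43 37 45
f 43 45 44
f 44 45 46
f 44 46 40
f 45 37 47
f 45 47 46
f 46 47 48
f 46 48 40
f 47 37 49
f 47 49 48
f 48 49 50
f 48 50 40
f 49 37 51
f 49 51 50
f 50 51 52
f 50 52 40
f 51 37 53
f 51 53 52
f 52 53 54
f 52 54 40
f 53 37 55
f 53 55 54
f 54 55 56
f 54 56 40
f 55 37 38
f 55 38 56
f 56 38 39
f 56 39 40
f 57 94 73
f 94 68 97
f 73 97 62
f 94 97 73
f 57 73 69
f 73 62 74
f 69 74 58
f 73 74 69
f 57 69 78
f 69 58 79
f 78 79 64
f 69 79 78
f 57 78 90
f 78 64 93
f 90 93 67
f 78 93 90
f 57 90 94
f 90 67 98
f 94 98 68
f 90 98 94
f 58 74 85
f 74 62 88
f 85 88 66
f 74 88 85
f 62 97 75
f 97 68 96
f 75 96 61
f 97 96 75
f 68 98 95
f 98 67 91
f 95 91 59
f 98 91 95
f 67 93 92
f 93 64 80
f 92 80 63
f 93 80 92
f 64 79 84
f 79 58 81
f 84 81 65
f 79 81 84
f 60 86 72
f 86 66 87
f 72 87 61
f 86 87 72
f 60 72 70
f 72 61 71
f 70 71 59
f 72 71 70
f 60 70 77
f 70 59 76
f 77 76 63
f 70 76 77
f 60 77 82
f 77 63 83
f 82 83 65
f 77 83 82
f 60 82 86
f 82 65 89
f 86 89 66
f 82 89 86
f 61 87 75
f 87 66 88
f 75 88 62
f 87 88 75
f 59 71 95
f 71 61 96
f 95 96 68
f 71 96 95
f 63 76 92
f 76 59 91
f 92 91 67
f 76 91 92
f 65 83 84
f 83 63 80
f 84 80 64
f 83 80 84
f 66 89 85
f 89 65 81
f 85 81 58
f 89 81 85



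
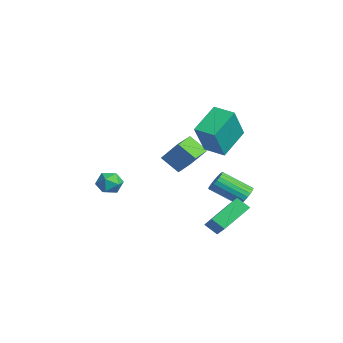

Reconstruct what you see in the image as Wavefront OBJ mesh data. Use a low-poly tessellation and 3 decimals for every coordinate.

v 0.797 1.062 2.069
v -0.08 2.361 3.032
v 1.733 1.772 1.963
v 0.856 3.072 2.926
v 1.604 0.268 3.874
v 0.727 1.568 4.837
v 2.54 0.979 3.768
v 1.663 2.278 4.731
v 0.488 3.375 -1.709
v 1.06 3.093 -1.655
v 0.304 1.743 -0.678
v -0.268 2.025 -0.731
v 1.056 3.25 -1.441
v 0.299 1.901 -0.463
v 0.954 3.43 -1.273
v 0.197 2.08 -0.295
v 0.771 3.599 -1.18
v 0.014 2.25 -0.203
v 0.539 3.73 -1.179
v -0.218 2.381 -0.201
v 0.299 3.799 -1.269
v -0.458 2.45 -0.292
v 0.091 3.795 -1.436
v -0.666 2.446 -0.458
v -0.048 3.719 -1.649
v -0.805 2.369 -0.672
v -0.094 3.582 -1.873
v -0.851 2.233 -0.896
v -0.04 3.41 -2.069
v -0.796 2.061 -1.091
v 0.106 3.232 -2.202
v -0.651 1.883 -1.224
v 0.318 3.078 -2.25
v -0.439 1.729 -1.272
v 0.56 2.976 -2.204
v -0.197 1.627 -1.227
v 0.789 2.942 -2.073
v 0.032 1.593 -1.095
v 0.966 2.984 -1.879
v 0.209 1.634 -0.901
v 3.188 0.633 -1.497
v 2.668 2.094 -0.544
v 1.456 0.867 -2.8
v 0.936 2.328 -1.847
v 3.644 1.132 -2.013
v 3.124 2.593 -1.06
v 1.912 1.366 -3.316
v 1.392 2.827 -2.363
v -0.747 -3.088 0.232
v -0.105 -3.108 0.613
v -0.255 -3.772 -0.633
v 0.387 -3.792 -0.252
v -0.214 -4.149 0.01
v -0.519 -3.726 0.544
v 0.159 -3.154 -0.564
v -0.146 -2.731 -0.03
v 0.454 -3.149 0.121
v 0.224 -3.764 0.476
v -0.584 -3.116 -0.496
v -0.814 -3.731 -0.141
v -2.38 -0.128 0.204
v -1.648 0.514 1.41
v -3.25 0.796 0.24
v -2.519 1.438 1.447
v -1.681 0.562 -0.587
v -0.95 1.204 0.62
v -2.552 1.486 -0.55
v -1.82 2.128 0.656
f 2 4 1
f 5 2 1
f 1 4 3
f 3 5 1
f 2 8 4
f 6 2 5
f 6 8 2
f 4 8 3
f 7 5 3
f 3 8 7
f 7 6 5
f 8 6 7
f 10 9 13
f 10 13 11
f 11 13 14
f 11 14 12
f 13 9 15
f 13 15 14
f 14 15 16
f 14 16 12
f 15 9 17
f 15 17 16
f 16 17 18
f 16 18 12
f 17 9 19
f 17 19 18
f 18 19 20
f 18 20 12
f 19 9 21
f 19 21 20
f 20 21 22
f 20 22 12
f 21 9 23
f 21 23 22
f 22 23 24
f 22 24 12
f 23 9 25
f 23 25 24
f 24 25 26
f 24 26 12
f 25 9 27
f 25 27 26
f 26 27 28
f 26 28 12
f 27 9 29
f 27 29 28
f 28 29 30
f 28 30 12
f 29 9 31
f 29 31 30
f 30 31 32
f 30 32 12
f 31 9 33
f 31 33 32
f 32 33 34
f 32 34 12
f 33 9 35
f 33 35 34
f 34 35 36
f 34 36 12
f 35 9 37
f 35 37 36
f 36 37 38
f 36 38 12
f 37 9 39
f 37 39 38
f 38 39 40
f 38 40 12
f 39 9 10
f 39 10 40
f 40 10 11
f 40 11 12
f 42 44 41
f 45 42 41
f 41 44 43
f 43 45 41
f 42 48 44
f 46 42 45
f 46 48 42
f 44 48 43
f 47 45 43
f 43 48 47
f 47 46 45
f 48 46 47
f 49 60 54
f 49 54 50
f 49 50 56
f 49 56 59
f 49 59 60
f 50 54 58
f 54 60 53
f 60 59 51
f 59 56 55
f 56 50 57
f 52 58 53
f 52 53 51
f 52 51 55
f 52 55 57
f 52 57 58
f 53 58 54
f 51 53 60
f 55 51 59
f 57 55 56
f 58 57 50
f 62 64 61
f 65 62 61
f 61 64 63
f 63 65 61
f 62 68 64
f 66 62 65
f 66 68 62
f 64 68 63
f 67 65 63
f 63 68 67
f 67 66 65
f 68 66 67



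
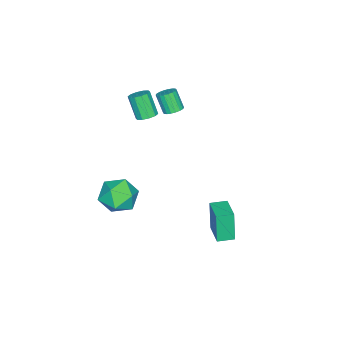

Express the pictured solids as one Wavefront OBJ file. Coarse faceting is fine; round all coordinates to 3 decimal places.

v 1.034 -0.101 3.329
v 1.552 -0.181 3.404
v 1.325 -0.718 4.406
v 0.806 -0.639 4.331
v 1.516 0.028 3.507
v 1.288 -0.509 4.51
v 1.384 0.211 3.575
v 1.156 -0.326 4.578
v 1.182 0.332 3.595
v 0.955 -0.205 4.597
v 0.951 0.368 3.561
v 0.724 -0.169 4.564
v 0.737 0.31 3.482
v 0.51 -0.227 4.485
v 0.581 0.171 3.372
v 0.354 -0.366 4.375
v 0.515 -0.022 3.254
v 0.288 -0.559 4.256
v 0.552 -0.231 3.15
v 0.324 -0.768 4.153
v 0.684 -0.414 3.082
v 0.456 -0.951 4.085
v 0.885 -0.535 3.063
v 0.658 -1.072 4.065
v 1.116 -0.571 3.096
v 0.889 -1.108 4.099
v 1.33 -0.513 3.175
v 1.103 -1.05 4.178
v 1.486 -0.374 3.285
v 1.259 -0.911 4.288
v 3.343 -1.549 -0.863
v 4.05 -0.776 -1.243
v 3.67 -2.564 -2.317
v 4.377 -1.791 -2.697
v 4.638 -2.39 -1.794
v 4.436 -1.762 -0.895
v 3.284 -1.578 -2.665
v 3.082 -0.95 -1.766
v 4.014 -0.794 -2.357
v 4.851 -1.296 -1.818
v 2.869 -2.044 -1.742
v 3.706 -2.546 -1.203
v 2.526 2.739 -3.524
v 2.277 2.541 -1.834
v 1.954 3.422 -3.529
v 1.705 3.224 -1.838
v 3.595 3.636 -3.262
v 3.346 3.438 -1.571
v 3.023 4.319 -3.266
v 2.774 4.121 -1.576
v 1.186 -1.498 2.417
v 1.557 -1.158 2.685
v 1.245 -1.782 3.91
v 0.874 -2.122 3.643
v 1.243 -0.999 2.686
v 0.931 -1.623 3.912
v 0.908 -1.03 2.585
v 0.595 -1.654 3.81
v 0.678 -1.24 2.419
v 0.366 -1.864 3.645
v 0.643 -1.548 2.253
v 0.33 -2.172 3.478
v 0.815 -1.838 2.15
v 0.503 -2.462 3.375
v 1.129 -1.997 2.148
v 0.817 -2.621 3.374
v 1.465 -1.966 2.25
v 1.152 -2.59 3.475
v 1.694 -1.756 2.415
v 1.382 -2.38 3.641
v 1.73 -1.448 2.582
v 1.417 -2.072 3.807
f 2 1 5
f 2 5 3
f 3 5 6
f 3 6 4
f 5 1 7
f 5 7 6
f 6 7 8
f 6 8 4
f 7 1 9
f 7 9 8
f 8 9 10
f 8 10 4
f 9 1 11
f 9 11 10
f 10 11 12
f 10 12 4
f 11 1 13
f 11 13 12
f 12 13 14
f 12 14 4
f 13 1 15
f 13 15 14
f 14 15 16
f 14 16 4
f 15 1 17
f 15 17 16
f 16 17 18
f 16 18 4
f 17 1 19
f 17 19 18
f 18 19 20
f 18 20 4
f 19 1 21
f 19 21 20
f 20 21 22
f 20 22 4
f 21 1 23
f 21 23 22
f 22 23 24
f 22 24 4
f 23 1 25
f 23 25 24
f 24 25 26
f 24 26 4
f 25 1 27
f 25 27 26
f 26 27 28
f 26 28 4
f 27 1 29
f 27 29 28
f 28 29 30
f 28 30 4
f 29 1 2
f 29 2 30
f 30 2 3
f 30 3 4
f 31 42 36
f 31 36 32
f 31 32 38
f 31 38 41
f 31 41 42
f 32 36 40
f 36 42 35
f 42 41 33
f 41 38 37
f 38 32 39
f 34 40 35
f 34 35 33
f 34 33 37
f 34 37 39
f 34 39 40
f 35 40 36
f 33 35 42
f 37 33 41
f 39 37 38
f 40 39 32
f 44 46 43
f 47 44 43
f 43 46 45
f 45 47 43
f 44 50 46
f 48 44 47
f 48 50 44
f 46 50 45
f 49 47 45
f 45 50 49
f 49 48 47
f 50 48 49
f 52 51 55
f 52 55 53
f 53 55 56
f 53 56 54
f 55 51 57
f 55 57 56
f 56 57 58
f 56 58 54
f 57 51 59
f 57 59 58
f 58 59 60
f 58 60 54
f 59 51 61
f 59 61 60
f 60 61 62
f 60 62 54
f 61 51 63
f 61 63 62
f 62 63 64
f 62 64 54
f 63 51 65
f 63 65 64
f 64 65 66
f 64 66 54
f 65 51 67
f 65 67 66
f 66 67 68
f 66 68 54
f 67 51 69
f 67 69 68
f 68 69 70
f 68 70 54
f 69 51 71
f 69 71 70
f 70 71 72
f 70 72 54
f 71 51 52
f 71 52 72
f 72 52 53
f 72 53 54



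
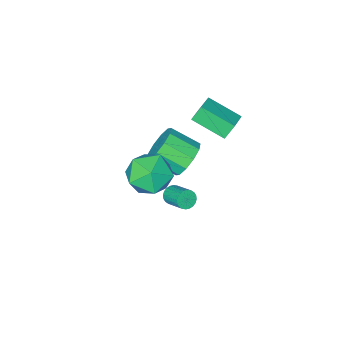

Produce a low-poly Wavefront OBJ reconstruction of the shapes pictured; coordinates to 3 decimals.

v -0.401 0.409 0.472
v 0.257 1.107 0.788
v 1.06 -0.012 1.584
v 0.401 -0.709 1.268
v -0.204 1.073 1.207
v 0.599 -0.045 2.003
v -0.741 0.787 1.345
v 0.062 -0.332 2.141
v -1.148 0.355 1.15
v -0.345 -0.763 1.946
v -1.27 -0.055 0.696
v -0.467 -1.173 1.492
v -1.06 -0.288 0.156
v -0.257 -1.407 0.952
v -0.599 -0.255 -0.263
v 0.204 -1.373 0.533
v -0.062 0.032 -0.401
v 0.741 -1.087 0.395
v 0.345 0.463 -0.206
v 1.148 -0.655 0.59
v 0.467 0.873 0.248
v 1.27 -0.245 1.044
v 2.325 1.242 1.971
v 3.101 0.66 1.196
v 0.759 0.52 0.944
v 1.535 -0.062 0.169
v 1.431 -0.443 1.345
v 2.399 0.003 1.98
v 1.461 1.177 0.16
v 2.429 1.623 0.795
v 2.567 0.62 0.077
v 2.548 -0.381 0.81
v 1.312 1.561 1.33
v 1.293 0.56 2.063
v -2.141 -0.328 3.481
v -1.223 0.3 3.846
v -2.871 1.148 2.779
v -1.954 1.776 3.144
v -1.706 -0.496 2.676
v -0.789 0.132 3.041
v -2.437 0.98 1.974
v -1.519 1.608 2.339
v -0.403 -0.723 -3.292
v -0.046 -0.922 -2.954
v -0.001 0.184 -2.35
v -0.357 0.383 -2.688
v 0.077 -0.846 -3.102
v 0.122 0.259 -2.499
v 0.127 -0.751 -3.279
v 0.172 0.354 -2.676
v 0.096 -0.652 -3.458
v 0.141 0.453 -2.855
v -0.011 -0.564 -3.612
v 0.034 0.541 -3.008
v -0.177 -0.5 -3.717
v -0.132 0.605 -3.113
v -0.378 -0.47 -3.757
v -0.333 0.636 -3.153
v -0.582 -0.478 -3.726
v -0.537 0.627 -3.123
v -0.759 -0.524 -3.63
v -0.714 0.582 -3.026
v -0.882 -0.599 -3.481
v -0.837 0.506 -2.878
v -0.932 -0.694 -3.304
v -0.887 0.411 -2.701
v -0.901 -0.793 -3.125
v -0.856 0.312 -2.522
v -0.794 -0.881 -2.972
v -0.749 0.224 -2.368
v -0.628 -0.945 -2.867
v -0.583 0.16 -2.263
v -0.427 -0.976 -2.827
v -0.382 0.13 -2.223
v -0.223 -0.967 -2.857
v -0.178 0.138 -2.254
f 2 1 5
f 2 5 3
f 3 5 6
f 3 6 4
f 5 1 7
f 5 7 6
f 6 7 8
f 6 8 4
f 7 1 9
f 7 9 8
f 8 9 10
f 8 10 4
f 9 1 11
f 9 11 10
f 10 11 12
f 10 12 4
f 11 1 13
f 11 13 12
f 12 13 14
f 12 14 4
f 13 1 15
f 13 15 14
f 14 15 16
f 14 16 4
f 15 1 17
f 15 17 16
f 16 17 18
f 16 18 4
f 17 1 19
f 17 19 18
f 18 19 20
f 18 20 4
f 19 1 21
f 19 21 20
f 20 21 22
f 20 22 4
f 21 1 2
f 21 2 22
f 22 2 3
f 22 3 4
f 23 34 28
f 23 28 24
f 23 24 30
f 23 30 33
f 23 33 34
f 24 28 32
f 28 34 27
f 34 33 25
f 33 30 29
f 30 24 31
f 26 32 27
f 26 27 25
f 26 25 29
f 26 29 31
f 26 31 32
f 27 32 28
f 25 27 34
f 29 25 33
f 31 29 30
f 32 31 24
f 36 38 35
f 39 36 35
f 35 38 37
f 37 39 35
f 36 42 38
f 40 36 39
f 40 42 36
f 38 42 37
f 41 39 37
f 37 42 41
f 41 40 39
f 42 40 41
f 44 43 47
f 44 47 45
f 45 47 48
f 45 48 46
f 47 43 49
f 47 49 48
f 48 49 50
f 48 50 46
f 49 43 51
f 49 51 50
f 50 51 52
f 50 52 46
f 51 43 53
f 51 53 52
f 52 53 54
f 52 54 46
f 53 43 55
f 53 55 54
f 54 55 56
f 54 56 46
f 55 43 57
f 55 57 56
f 56 57 58
f 56 58 46
f 57 43 59
f 57 59 58
f 58 59 60
f 58 60 46
f 59 43 61
f 59 61 60
f 60 61 62
f 60 62 46
f 61 43 63
f 61 63 62
f 62 63 64
f 62 64 46
f 63 43 65
f 63 65 64
f 64 65 66
f 64 66 46
f 65 43 67
f 65 67 66
f 66 67 68
f 66 68 46
f 67 43 69
f 67 69 68
f 68 69 70
f 68 70 46
f 69 43 71
f 69 71 70
f 70 71 72
f 70 72 46
f 71 43 73
f 71 73 72
f 72 73 74
f 72 74 46
f 73 43 75
f 73 75 74
f 74 75 76
f 74 76 46
f 75 43 44
f 75 44 76
f 76 44 45
f 76 45 46



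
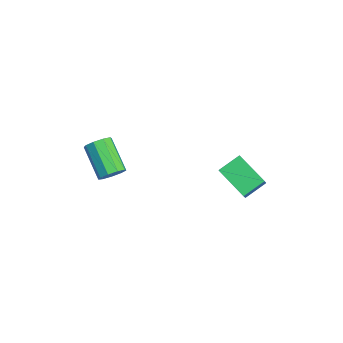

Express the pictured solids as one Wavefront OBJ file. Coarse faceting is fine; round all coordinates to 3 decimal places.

v 1.087 3.908 -3.485
v -0.502 2.989 -2.617
v 0.731 5.126 -2.849
v -0.858 4.208 -1.981
v 1.918 3.552 -2.339
v 0.329 2.634 -1.471
v 1.562 4.771 -1.703
v -0.027 3.852 -0.835
v -1.882 -2.556 -2.832
v -1.487 -2.343 -2.17
v -3.263 -2.731 -0.985
v -3.658 -2.944 -1.648
v -1.73 -1.906 -2.392
v -3.506 -2.294 -1.207
v -2.044 -1.773 -2.82
v -3.82 -2.16 -1.635
v -2.283 -2.006 -3.253
v -4.059 -2.394 -2.068
v -2.334 -2.497 -3.49
v -4.11 -2.885 -2.305
v -2.173 -3.015 -3.419
v -3.949 -3.403 -2.234
v -1.876 -3.319 -3.074
v -3.653 -3.706 -1.889
v -1.582 -3.266 -2.615
v -3.359 -3.653 -1.431
v -1.428 -2.88 -2.259
v -3.205 -3.268 -1.074
f 2 4 1
f 5 2 1
f 1 4 3
f 3 5 1
f 2 8 4
f 6 2 5
f 6 8 2
f 4 8 3
f 7 5 3
f 3 8 7
f 7 6 5
f 8 6 7
f 10 9 13
f 10 13 11
f 11 13 14
f 11 14 12
f 13 9 15
f 13 15 14
f 14 15 16
f 14 16 12
f 15 9 17
f 15 17 16
f 16 17 18
f 16 18 12
f 17 9 19
f 17 19 18
f 18 19 20
f 18 20 12
f 19 9 21
f 19 21 20
f 20 21 22
f 20 22 12
f 21 9 23
f 21 23 22
f 22 23 24
f 22 24 12
f 23 9 25
f 23 25 24
f 24 25 26
f 24 26 12
f 25 9 27
f 25 27 26
f 26 27 28
f 26 28 12
f 27 9 10
f 27 10 28
f 28 10 11
f 28 11 12



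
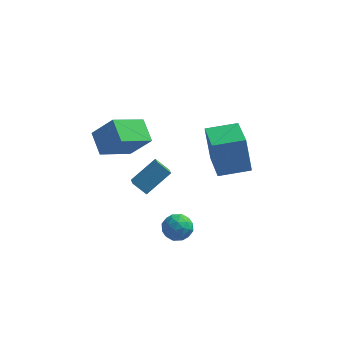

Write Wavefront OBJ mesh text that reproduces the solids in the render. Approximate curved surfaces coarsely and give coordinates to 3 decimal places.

v -0.013 -0.857 -3.042
v 0.642 -0.832 -3.569
v -0.082 -2.208 -3.191
v 0.573 -2.183 -3.718
v 0.685 -2.017 -2.901
v 0.727 -1.182 -2.809
v -0.167 -1.858 -3.951
v -0.125 -1.023 -3.859
v 0.546 -1.451 -4.131
v 1.073 -1.549 -3.483
v -0.513 -1.491 -3.277
v 0.014 -1.589 -2.629
v 0.32 -0.726 -3.292
v 0.24 -2.314 -3.468
v 0.305 -2.217 -2.987
v 0.69 -2.202 -3.297
v 0.371 -0.932 -2.846
v 0.755 -0.917 -3.156
v 0.781 -1.613 -2.763
v -0.195 -2.123 -3.604
v 0.189 -2.108 -3.914
v -0.13 -0.838 -3.463
v 0.255 -0.823 -3.773
v -0.221 -1.427 -3.997
v 0.649 -1.075 -3.933
v 0.609 -1.869 -4.02
v 0.174 -1.678 -4.157
v 0.199 -1.187 -4.103
v 0.959 -1.133 -3.552
v 0.918 -1.927 -3.639
v 0.984 -1.829 -3.159
v 1.009 -1.338 -3.105
v 0.903 -1.496 -3.882
v -0.358 -1.113 -3.121
v -0.399 -1.907 -3.208
v -0.449 -1.702 -3.655
v -0.424 -1.211 -3.601
v -0.049 -1.171 -2.74
v -0.089 -1.965 -2.827
v 0.361 -1.853 -2.657
v 0.386 -1.362 -2.603
v -0.343 -1.544 -2.878
v -2.889 2.372 -3.901
v -1.819 3.358 -2.824
v -3.176 3.218 -4.391
v -2.107 4.205 -3.315
v -2.133 2.255 -4.545
v -1.064 3.242 -3.469
v -2.421 3.102 -5.036
v -1.351 4.088 -3.959
v -4.288 -0.13 1.931
v -3.17 -0.299 3.266
v -3.086 1.2 1.092
v -1.967 1.031 2.427
v -3.633 -1.151 1.253
v -2.514 -1.32 2.588
v -2.43 0.179 0.414
v -1.312 0.01 1.749
v 2.111 -0.813 0.343
v 1.745 -0.506 2.316
v 1.366 1.186 -0.107
v 1 1.493 1.866
v 3.66 -0.193 0.534
v 3.294 0.114 2.507
v 2.915 1.806 0.084
v 2.549 2.113 2.057
f 1 38 17
f 38 12 41
f 17 41 6
f 38 41 17
f 1 17 13
f 17 6 18
f 13 18 2
f 17 18 13
f 1 13 22
f 13 2 23
f 22 23 8
f 13 23 22
f 1 22 34
f 22 8 37
f 34 37 11
f 22 37 34
f 1 34 38
f 34 11 42
f 38 42 12
f 34 42 38
f 2 18 29
f 18 6 32
f 29 32 10
f 18 32 29
f 6 41 19
f 41 12 40
f 19 40 5
f 41 40 19
f 12 42 39
f 42 11 35
f 39 35 3
f 42 35 39
f 11 37 36
f 37 8 24
f 36 24 7
f 37 24 36
f 8 23 28
f 23 2 25
f 28 25 9
f 23 25 28
f 4 30 16
f 30 10 31
f 16 31 5
f 30 31 16
f 4 16 14
f 16 5 15
f 14 15 3
f 16 15 14
f 4 14 21
f 14 3 20
f 21 20 7
f 14 20 21
f 4 21 26
f 21 7 27
f 26 27 9
f 21 27 26
f 4 26 30
f 26 9 33
f 30 33 10
f 26 33 30
f 5 31 19
f 31 10 32
f 19 32 6
f 31 32 19
f 3 15 39
f 15 5 40
f 39 40 12
f 15 40 39
f 7 20 36
f 20 3 35
f 36 35 11
f 20 35 36
f 9 27 28
f 27 7 24
f 28 24 8
f 27 24 28
f 10 33 29
f 33 9 25
f 29 25 2
f 33 25 29
f 44 46 43
f 47 44 43
f 43 46 45
f 45 47 43
f 44 50 46
f 48 44 47
f 48 50 44
f 46 50 45
f 49 47 45
f 45 50 49
f 49 48 47
f 50 48 49
f 52 54 51
f 55 52 51
f 51 54 53
f 53 55 51
f 52 58 54
f 56 52 55
f 56 58 52
f 54 58 53
f 57 55 53
f 53 58 57
f 57 56 55
f 58 56 57
f 60 62 59
f 63 60 59
f 59 62 61
f 61 63 59
f 60 66 62
f 64 60 63
f 64 66 60
f 62 66 61
f 65 63 61
f 61 66 65
f 65 64 63
f 66 64 65



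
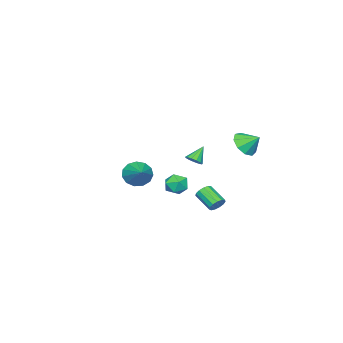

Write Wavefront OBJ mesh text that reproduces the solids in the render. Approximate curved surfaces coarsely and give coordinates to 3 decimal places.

v 2.854 1.209 0.229
v 3.261 1.331 0.562
v 2.106 1.351 1.091
v 3.169 1.594 0.439
v 2.977 1.734 0.249
v 2.746 1.708 0.053
v 2.55 1.523 -0.087
v 2.449 1.238 -0.127
v 2.478 0.944 -0.054
v 2.626 0.734 0.109
v 2.846 0.675 0.311
v 3.069 0.785 0.486
v 3.224 1.03 0.58
v 0.865 3.247 1.269
v 1.55 3.678 0.853
v 0.735 4.113 1.951
v 1.011 3.816 0.574
v 0.404 3.688 0.621
v 0.012 3.354 0.97
v 0.02 2.97 1.46
v 0.423 2.715 1.86
v 1.033 2.709 1.984
v 1.564 2.955 1.773
v 1.769 3.337 1.326
v 1.634 -0.032 -2.434
v 2.291 0.418 -2.36
v 2.289 -1.058 -2
v 2.946 -0.608 -1.926
v 2.323 -0.489 -1.44
v 1.918 0.145 -1.708
v 2.662 -0.785 -2.652
v 2.257 -0.151 -2.92
v 2.926 -0.048 -2.495
v 2.716 0.136 -1.746
v 1.864 -0.776 -2.614
v 1.654 -0.592 -1.865
v 3.987 3.489 -2.167
v 4.47 3.516 -1.927
v 4.196 2.438 -1.253
v 3.713 2.411 -1.493
v 4.278 3.674 -1.752
v 4.004 2.597 -1.078
v 3.994 3.774 -1.708
v 3.72 2.696 -1.034
v 3.708 3.783 -1.81
v 3.434 2.705 -1.137
v 3.51 3.698 -2.026
v 3.236 2.621 -1.352
v 3.464 3.548 -2.286
v 3.19 2.47 -1.612
v 3.583 3.378 -2.508
v 3.309 2.3 -1.834
v 3.831 3.244 -2.622
v 3.557 2.166 -1.948
v 4.129 3.187 -2.592
v 3.855 2.11 -1.918
v 4.381 3.226 -2.426
v 4.107 2.149 -1.753
v 4.508 3.349 -2.179
v 4.234 2.271 -1.505
v 0.096 -4.527 -3.21
v 0.569 -4.442 -4.006
v 1.304 -3.373 -2.37
v 0.207 -4.062 -4.008
v -0.189 -3.83 -3.756
v -0.495 -3.819 -3.331
v -0.614 -4.033 -2.868
v -0.507 -4.403 -2.513
v -0.209 -4.813 -2.379
v 0.186 -5.132 -2.509
v 0.552 -5.258 -2.862
v 0.774 -5.153 -3.325
v 0.78 -4.849 -3.752
f 2 1 4
f 2 4 3
f 4 1 5
f 4 5 3
f 5 1 6
f 5 6 3
f 6 1 7
f 6 7 3
f 7 1 8
f 7 8 3
f 8 1 9
f 8 9 3
f 9 1 10
f 9 10 3
f 10 1 11
f 10 11 3
f 11 1 12
f 11 12 3
f 12 1 13
f 12 13 3
f 13 1 2
f 13 2 3
f 15 14 17
f 15 17 16
f 17 14 18
f 17 18 16
f 18 14 19
f 18 19 16
f 19 14 20
f 19 20 16
f 20 14 21
f 20 21 16
f 21 14 22
f 21 22 16
f 22 14 23
f 22 23 16
f 23 14 24
f 23 24 16
f 24 14 15
f 24 15 16
f 25 36 30
f 25 30 26
f 25 26 32
f 25 32 35
f 25 35 36
f 26 30 34
f 30 36 29
f 36 35 27
f 35 32 31
f 32 26 33
f 28 34 29
f 28 29 27
f 28 27 31
f 28 31 33
f 28 33 34
f 29 34 30
f 27 29 36
f 31 27 35
f 33 31 32
f 34 33 26
f 38 37 41
f 38 41 39
f 39 41 42
f 39 42 40
f 41 37 43
f 41 43 42
f 42 43 44
f 42 44 40
f 43 37 45
f 43 45 44
f 44 45 46
f 44 46 40
f 45 37 47
f 45 47 46
f 46 47 48
f 46 48 40
f 47 37 49
f 47 49 48
f 48 49 50
f 48 50 40
f 49 37 51
f 49 51 50
f 50 51 52
f 50 52 40
f 51 37 53
f 51 53 52
f 52 53 54
f 52 54 40
f 53 37 55
f 53 55 54
f 54 55 56
f 54 56 40
f 55 37 57
f 55 57 56
f 56 57 58
f 56 58 40
f 57 37 59
f 57 59 58
f 58 59 60
f 58 60 40
f 59 37 38
f 59 38 60
f 60 38 39
f 60 39 40
f 62 61 64
f 62 64 63
f 64 61 65
f 64 65 63
f 65 61 66
f 65 66 63
f 66 61 67
f 66 67 63
f 67 61 68
f 67 68 63
f 68 61 69
f 68 69 63
f 69 61 70
f 69 70 63
f 70 61 71
f 70 71 63
f 71 61 72
f 71 72 63
f 72 61 73
f 72 73 63
f 73 61 62
f 73 62 63



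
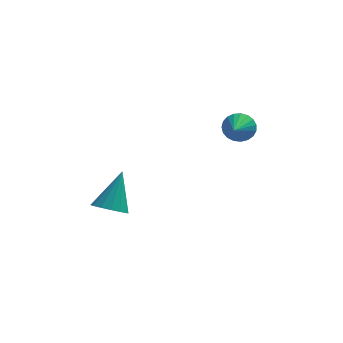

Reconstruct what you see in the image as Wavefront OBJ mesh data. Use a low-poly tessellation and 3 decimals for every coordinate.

v 1.687 2.457 -1.741
v 2.348 2.57 -1.252
v 1.413 1.023 -1.039
v 2.095 2.711 -1.065
v 1.771 2.807 -0.994
v 1.433 2.843 -1.052
v 1.138 2.812 -1.23
v 0.939 2.72 -1.496
v 0.869 2.582 -1.804
v 0.94 2.423 -2.102
v 1.141 2.269 -2.337
v 1.435 2.148 -2.47
v 1.774 2.08 -2.476
v 2.097 2.078 -2.355
v 2.35 2.141 -2.128
v 2.487 2.258 -1.835
v 2.487 2.41 -1.525
v -4.054 -4.006 -2.936
v -3.562 -4.647 -2.642
v -3.526 -2.834 -1.264
v -3.292 -4.403 -2.899
v -3.226 -4.053 -3.165
v -3.383 -3.69 -3.37
v -3.719 -3.412 -3.459
v -4.145 -3.293 -3.408
v -4.546 -3.365 -3.23
v -4.816 -3.61 -2.974
v -4.882 -3.96 -2.707
v -4.726 -4.323 -2.502
v -4.39 -4.601 -2.413
v -3.964 -4.72 -2.465
f 2 1 4
f 2 4 3
f 4 1 5
f 4 5 3
f 5 1 6
f 5 6 3
f 6 1 7
f 6 7 3
f 7 1 8
f 7 8 3
f 8 1 9
f 8 9 3
f 9 1 10
f 9 10 3
f 10 1 11
f 10 11 3
f 11 1 12
f 11 12 3
f 12 1 13
f 12 13 3
f 13 1 14
f 13 14 3
f 14 1 15
f 14 15 3
f 15 1 16
f 15 16 3
f 16 1 17
f 16 17 3
f 17 1 2
f 17 2 3
f 19 18 21
f 19 21 20
f 21 18 22
f 21 22 20
f 22 18 23
f 22 23 20
f 23 18 24
f 23 24 20
f 24 18 25
f 24 25 20
f 25 18 26
f 25 26 20
f 26 18 27
f 26 27 20
f 27 18 28
f 27 28 20
f 28 18 29
f 28 29 20
f 29 18 30
f 29 30 20
f 30 18 31
f 30 31 20
f 31 18 19
f 31 19 20



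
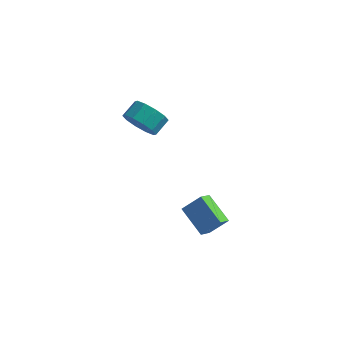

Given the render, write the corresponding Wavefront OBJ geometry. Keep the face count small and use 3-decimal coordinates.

v -2.292 0.665 3.475
v -1.849 0.095 4.138
v -1.545 0.925 4.648
v -1.988 1.495 3.985
v -1.449 0.218 3.7
v -1.145 1.048 4.21
v -1.372 0.512 3.176
v -1.067 1.341 3.686
v -1.645 0.864 2.766
v -1.341 1.693 3.276
v -2.166 1.14 2.627
v -1.862 1.97 3.137
v -2.735 1.235 2.812
v -2.431 2.065 3.322
v -3.135 1.112 3.25
v -2.831 1.942 3.76
v -3.213 0.819 3.774
v -2.908 1.648 4.284
v -2.939 0.467 4.184
v -2.635 1.296 4.694
v -2.418 0.19 4.323
v -2.114 1.02 4.833
v 0.193 0.983 -2.321
v 0.042 0.195 -1.812
v 1.022 1.388 -1.449
v 0.871 0.601 -0.94
v 1.489 0.179 -3.18
v 1.338 -0.608 -2.671
v 2.318 0.585 -2.308
v 2.167 -0.203 -1.799
f 2 1 5
f 2 5 3
f 3 5 6
f 3 6 4
f 5 1 7
f 5 7 6
f 6 7 8
f 6 8 4
f 7 1 9
f 7 9 8
f 8 9 10
f 8 10 4
f 9 1 11
f 9 11 10
f 10 11 12
f 10 12 4
f 11 1 13
f 11 13 12
f 12 13 14
f 12 14 4
f 13 1 15
f 13 15 14
f 14 15 16
f 14 16 4
f 15 1 17
f 15 17 16
f 16 17 18
f 16 18 4
f 17 1 19
f 17 19 18
f 18 19 20
f 18 20 4
f 19 1 21
f 19 21 20
f 20 21 22
f 20 22 4
f 21 1 2
f 21 2 22
f 22 2 3
f 22 3 4
f 24 26 23
f 27 24 23
f 23 26 25
f 25 27 23
f 24 30 26
f 28 24 27
f 28 30 24
f 26 30 25
f 29 27 25
f 25 30 29
f 29 28 27
f 30 28 29



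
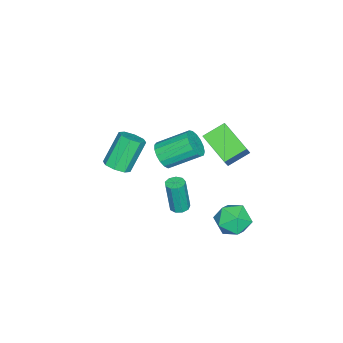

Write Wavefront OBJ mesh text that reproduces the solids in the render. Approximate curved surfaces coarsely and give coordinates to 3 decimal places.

v 0.737 0.574 2.901
v 1.491 0.962 2.76
v 0.878 2.533 3.797
v 0.123 2.146 3.939
v 1.258 1.081 2.442
v 0.645 2.652 3.479
v 0.906 1.084 2.23
v 0.292 2.655 3.267
v 0.515 0.97 2.171
v -0.099 2.541 3.208
v 0.175 0.765 2.279
v -0.439 2.336 3.317
v -0.037 0.517 2.53
v -0.651 2.088 3.568
v -0.071 0.282 2.867
v -0.685 1.853 3.904
v 0.08 0.114 3.211
v -0.534 1.685 4.248
v 0.381 0.051 3.484
v -0.232 1.622 4.521
v 0.764 0.108 3.624
v 0.15 1.679 4.661
v 1.141 0.272 3.598
v 0.527 1.843 4.635
v 1.425 0.506 3.413
v 0.811 2.077 4.45
v 1.551 0.755 3.11
v 0.938 2.326 4.148
v -0.277 1.083 -2.103
v 0.282 1.068 -2.13
v 0.376 0.841 -0.085
v -0.183 0.857 -0.057
v 0.163 1.429 -2.085
v 0.257 1.202 -0.039
v -0.162 1.629 -2.047
v -0.068 1.402 -0.002
v -0.54 1.573 -2.036
v -0.446 1.346 0.009
v -0.796 1.288 -2.056
v -0.702 1.062 -0.011
v -0.809 0.908 -2.098
v -0.715 0.681 -0.052
v -0.573 0.609 -2.142
v -0.479 0.383 -0.096
v -0.198 0.533 -2.167
v -0.104 0.306 -0.122
v 0.139 0.714 -2.163
v 0.233 0.487 -0.117
v -1.591 4.391 -2.629
v -0.727 4.551 -3.349
v -0.493 3.409 -1.531
v 0.371 3.569 -2.251
v -0.037 4.442 -1.65
v -0.715 5.049 -2.329
v -0.505 2.911 -2.551
v -1.183 3.518 -3.23
v -0.056 3.636 -3.301
v 0.233 4.583 -2.744
v -1.453 3.377 -2.136
v -1.164 4.324 -1.579
v -2.321 1.73 2.11
v -3.239 2.601 2.755
v -1.376 3.353 1.264
v -2.294 4.224 1.908
v -1.626 1.796 3.012
v -2.544 2.667 3.656
v -0.681 3.419 2.165
v -1.599 4.29 2.81
v -1.243 -3.017 -0.931
v -0.709 -3.438 -0.49
v -1.823 -2.983 1.292
v -2.357 -2.563 0.851
v -0.553 -2.84 -0.545
v -1.668 -2.385 1.237
v -0.801 -2.347 -0.826
v -1.916 -1.892 0.956
v -1.308 -2.246 -1.169
v -2.422 -1.791 0.613
v -1.777 -2.597 -1.372
v -2.891 -2.142 0.41
v -1.932 -3.195 -1.317
v -3.047 -2.74 0.465
v -1.684 -3.688 -1.036
v -2.799 -3.233 0.746
v -1.178 -3.789 -0.693
v -2.292 -3.334 1.089
f 2 1 5
f 2 5 3
f 3 5 6
f 3 6 4
f 5 1 7
f 5 7 6
f 6 7 8
f 6 8 4
f 7 1 9
f 7 9 8
f 8 9 10
f 8 10 4
f 9 1 11
f 9 11 10
f 10 11 12
f 10 12 4
f 11 1 13
f 11 13 12
f 12 13 14
f 12 14 4
f 13 1 15
f 13 15 14
f 14 15 16
f 14 16 4
f 15 1 17
f 15 17 16
f 16 17 18
f 16 18 4
f 17 1 19
f 17 19 18
f 18 19 20
f 18 20 4
f 19 1 21
f 19 21 20
f 20 21 22
f 20 22 4
f 21 1 23
f 21 23 22
f 22 23 24
f 22 24 4
f 23 1 25
f 23 25 24
f 24 25 26
f 24 26 4
f 25 1 27
f 25 27 26
f 26 27 28
f 26 28 4
f 27 1 2
f 27 2 28
f 28 2 3
f 28 3 4
f 30 29 33
f 30 33 31
f 31 33 34
f 31 34 32
f 33 29 35
f 33 35 34
f 34 35 36
f 34 36 32
f 35 29 37
f 35 37 36
f 36 37 38
f 36 38 32
f 37 29 39
f 37 39 38
f 38 39 40
f 38 40 32
f 39 29 41
f 39 41 40
f 40 41 42
f 40 42 32
f 41 29 43
f 41 43 42
f 42 43 44
f 42 44 32
f 43 29 45
f 43 45 44
f 44 45 46
f 44 46 32
f 45 29 47
f 45 47 46
f 46 47 48
f 46 48 32
f 47 29 30
f 47 30 48
f 48 30 31
f 48 31 32
f 49 60 54
f 49 54 50
f 49 50 56
f 49 56 59
f 49 59 60
f 50 54 58
f 54 60 53
f 60 59 51
f 59 56 55
f 56 50 57
f 52 58 53
f 52 53 51
f 52 51 55
f 52 55 57
f 52 57 58
f 53 58 54
f 51 53 60
f 55 51 59
f 57 55 56
f 58 57 50
f 62 64 61
f 65 62 61
f 61 64 63
f 63 65 61
f 62 68 64
f 66 62 65
f 66 68 62
f 64 68 63
f 67 65 63
f 63 68 67
f 67 66 65
f 68 66 67
f 70 69 73
f 70 73 71
f 71 73 74
f 71 74 72
f 73 69 75
f 73 75 74
f 74 75 76
f 74 76 72
f 75 69 77
f 75 77 76
f 76 77 78
f 76 78 72
f 77 69 79
f 77 79 78
f 78 79 80
f 78 80 72
f 79 69 81
f 79 81 80
f 80 81 82
f 80 82 72
f 81 69 83
f 81 83 82
f 82 83 84
f 82 84 72
f 83 69 85
f 83 85 84
f 84 85 86
f 84 86 72
f 85 69 70
f 85 70 86
f 86 70 71
f 86 71 72



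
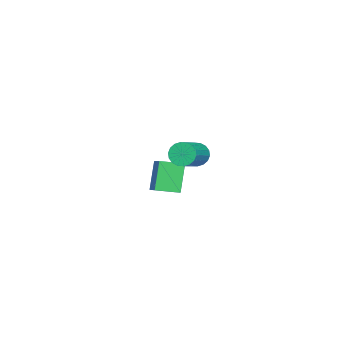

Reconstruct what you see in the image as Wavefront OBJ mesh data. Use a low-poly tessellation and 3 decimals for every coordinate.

v -2.856 -2.525 -4.55
v -3.787 -2.726 -2.656
v -3.677 -1.313 -4.825
v -4.608 -1.513 -2.931
v -1.572 -1.487 -3.809
v -2.503 -1.687 -1.915
v -2.393 -0.274 -4.084
v -3.324 -0.475 -2.19
v 2.656 3.305 1.707
v 2.919 2.863 1.094
v 4.526 2.894 1.759
v 4.264 3.335 2.373
v 2.961 3.197 0.976
v 4.569 3.227 1.641
v 2.944 3.551 1.002
v 4.551 3.582 1.668
v 2.869 3.857 1.169
v 4.476 3.888 1.835
v 2.752 4.053 1.442
v 4.359 4.084 2.108
v 2.616 4.101 1.767
v 4.223 4.132 2.433
v 2.488 3.992 2.081
v 4.096 4.022 2.747
v 2.394 3.746 2.321
v 4.001 3.777 2.986
v 2.351 3.413 2.439
v 3.959 3.443 3.104
v 2.369 3.058 2.412
v 3.976 3.089 3.078
v 2.444 2.752 2.245
v 4.051 2.783 2.911
v 2.561 2.556 1.972
v 4.168 2.587 2.638
v 2.697 2.508 1.647
v 4.304 2.539 2.313
v 2.824 2.618 1.333
v 4.432 2.648 1.999
f 2 4 1
f 5 2 1
f 1 4 3
f 3 5 1
f 2 8 4
f 6 2 5
f 6 8 2
f 4 8 3
f 7 5 3
f 3 8 7
f 7 6 5
f 8 6 7
f 10 9 13
f 10 13 11
f 11 13 14
f 11 14 12
f 13 9 15
f 13 15 14
f 14 15 16
f 14 16 12
f 15 9 17
f 15 17 16
f 16 17 18
f 16 18 12
f 17 9 19
f 17 19 18
f 18 19 20
f 18 20 12
f 19 9 21
f 19 21 20
f 20 21 22
f 20 22 12
f 21 9 23
f 21 23 22
f 22 23 24
f 22 24 12
f 23 9 25
f 23 25 24
f 24 25 26
f 24 26 12
f 25 9 27
f 25 27 26
f 26 27 28
f 26 28 12
f 27 9 29
f 27 29 28
f 28 29 30
f 28 30 12
f 29 9 31
f 29 31 30
f 30 31 32
f 30 32 12
f 31 9 33
f 31 33 32
f 32 33 34
f 32 34 12
f 33 9 35
f 33 35 34
f 34 35 36
f 34 36 12
f 35 9 37
f 35 37 36
f 36 37 38
f 36 38 12
f 37 9 10
f 37 10 38
f 38 10 11
f 38 11 12

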